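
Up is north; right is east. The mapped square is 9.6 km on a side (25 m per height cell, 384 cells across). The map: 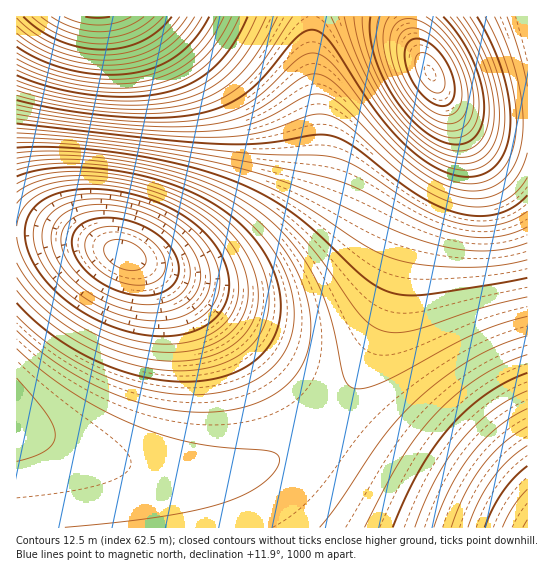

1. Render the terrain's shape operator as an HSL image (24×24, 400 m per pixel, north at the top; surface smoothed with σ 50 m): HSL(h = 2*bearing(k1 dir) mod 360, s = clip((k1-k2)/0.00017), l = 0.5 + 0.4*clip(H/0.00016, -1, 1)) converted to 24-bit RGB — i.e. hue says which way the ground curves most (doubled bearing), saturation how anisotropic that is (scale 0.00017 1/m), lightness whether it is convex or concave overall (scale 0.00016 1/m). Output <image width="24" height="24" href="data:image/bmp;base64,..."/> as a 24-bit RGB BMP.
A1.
<image width="24" height="24" href="data:image/bmp;base64,Qk32BgAAAAAAADYAAAAoAAAAGAAAABgAAAABABgAAAAAAMAGAAATCwAAEwsAAAAAAAAAAAAAf4CAf4CBf4GBfoGCfoGDfoGDfoCEfoCEfn+Ef3+EgICEg4GDhIGAh4N/iYV9jId6j4l4kIp2kIl1jYVziYBzg3p0fHN1eHB6f4GCfoKDfoKEfYKFfYKGfIGHfICIfH+JfH6JfX2JgH6Ig3+HhoCFh3+AioF9jIN7j4R4kIV2kIN0joBzintzhHRzf3J3fG98fYOEfYSGfIWIe4SKeoSMeYKOeYCPeH2QeXqQe3mPgHqOhHyMiX2Lin2FjHx+jn16kH94kX92kX50j3tzi3Vyh3J0gnB6f25/fIeJeomMeYmPd4iSdoeVdYOXdH+ZdHqZdHSZenWXgXaViHeTjnmRj3qKj3qBkHh6kXl3knp1knlzkHZyjXFyiXF4hXB9gW2CeI6QdpCVdJCZco6ecIqhb4SjbnykbnOkcm6ifG+ghnCdj3KalnOXlXWMlHWClHV7lHR1lHZzk3VzkXJyj3F1i3B7iG+Bg22FdJmacZqgbpmmbJWrao2uaIKvZ3WvZ2etdWerg2eokGmkm2qgnW2Wm2+JmXB/mHF4l3JzlnNylHNyknJ0kHF4jXF+inCEhG6Ibqama6etaKSzZZu3Y424YXy4YGi2al+zfV6wkF6soF+ppmKeo2SNoGiAnWt3m21xmXBvl3NxlXJyknJ1kHJ6jXGBi3CHhW+JaLKsZba4Ya28X569XIm7WnC4XFe1dVWxjlOvplKurFOeqleKp1t6pGFwoWZpnm1qm3Rul3ZwlHVyknN2j3N8jXKCjHGIhnGKYrurX765W7S9WZy5Vn6zU1qtbFGniU2lpkqmp0iPqUl7qk1rqlNfp1xao2xin3Zom3ttl3txk3hzkXV2j3R8jXOCi3OHhnOKXLydWbqnV7KxV5GmWWqXZ1WPhEyPk0SFmT9ynz5hpUBTqUZHqlxOqW9WpXxfoINnm4RuloJyknx1j3V1jnR7jHN/inSCh3aHVrV/VauBW5SBYXp9alpydkppfD1chDVPjjNCmDU2oUo6p2JCq3hLqohVpZFfoJJomo9vlIh0kH91jnV0jnF1jXF2iXR3g3l9VKVRXZBTaHlUalxOaD8+ajE1cCoteSwohTsrk1Ixn205qIdCrJtLq6ZWpKZhnJ9qmJhxkYp1j3x0kG9ukWtqkHFqjH1vg4Z2f5ZGg4NAc144aEItYjEkYisgaDAgc0AkglkrkngzoZg7o6tEnLBNlK1Yj6ZjjZ5sjpVyjoV0j3BslGNil2dcmHtelpVkeJNqkXoygVopcUEhZTEbXywZYDEcZ0IidV4qhoIyh5k5gqo+fLRFebVPea9be6ZlgJtuiY90jHNuk11inFFPomdLp5ROjKlVYaVbklIhgjwacy4XaCsYYzIdZUMmbmEwcX83Z5U6Xao7Vro+Vb5GWrlRYrBca6Rnd5Nxh3tzkF1rnEVXp0E6tHc6uME+c8JITblglzEZiScXfCUaci8ibUMvbmI9Y3xDTpRAOq46OMJDPchPSMRbUrtlXa9taZ50dYd3iWN4mEJqpi1Ktz4p0qktn9w9TttCQcx+ohodlh4kiSgufTs6dF5OYX1VSphWPbVeNctkOdFsQM9yScd3U7p7Xqp+a5ODfGqEkkaBoSdrshxC0Fsl1uZAgPVNRu5mN9euryJDpCxNlj9YhVlla39sWpx5SLt/Ps2EO9aHPdaJQtCKSsSKVLWLX6KNaHqLgk+NmyiNqhR0wh5E3KxIs/ppc/9vTfScLcfbuy5usD94oFiDi3OOcZuUXrWXUMmZR9WbQtibQdWaRcyZS76XVK6YXpKYYleMgTKWohOgtRONyUVTzeqBt/+ljf+kUe3SIm7Twz6UtFaao3Kgg4ibeK2jaMCjWs2jT9SjSNSjRs6iR8ShTbehVaWjV3CTYECTdhudkgurvyq7xb+Lyv26zP/Mkvq+SKTcIRnDv1apsm2poIWljZ+kgbSkcsKjZMuiWM6jT8ykSsamSrynTq6qU4qeSlCUVSuZYA6kcQ+5gGC8remxzv/MzP/RjN7LPyvRVRC2umixsH6so5Ollqijibafe8CebcWeYMagVsOkULypTbSuT5unTXKbPTuZQhygPgqvMhzOe9TZyP/Qzf/Mt/K4iHa7hBbAeQ2stXWxroqoppyhm6yckLeZg72Ydr6aab2fXrqmVbSuUKStToajRV+dMS6fJxWpDQy/K4LjgvfGzP/Qzv/Dwc+TxDO0qAmzkhWlsYCurJOkq6WfpLKdlbeVi7mVf7iZcragZbKqWqeuUpCpS3WiPlKgJy2lEyGyEFTROO3wf/+pr/+lxfCHylhRvBKIqgyanyWf"/>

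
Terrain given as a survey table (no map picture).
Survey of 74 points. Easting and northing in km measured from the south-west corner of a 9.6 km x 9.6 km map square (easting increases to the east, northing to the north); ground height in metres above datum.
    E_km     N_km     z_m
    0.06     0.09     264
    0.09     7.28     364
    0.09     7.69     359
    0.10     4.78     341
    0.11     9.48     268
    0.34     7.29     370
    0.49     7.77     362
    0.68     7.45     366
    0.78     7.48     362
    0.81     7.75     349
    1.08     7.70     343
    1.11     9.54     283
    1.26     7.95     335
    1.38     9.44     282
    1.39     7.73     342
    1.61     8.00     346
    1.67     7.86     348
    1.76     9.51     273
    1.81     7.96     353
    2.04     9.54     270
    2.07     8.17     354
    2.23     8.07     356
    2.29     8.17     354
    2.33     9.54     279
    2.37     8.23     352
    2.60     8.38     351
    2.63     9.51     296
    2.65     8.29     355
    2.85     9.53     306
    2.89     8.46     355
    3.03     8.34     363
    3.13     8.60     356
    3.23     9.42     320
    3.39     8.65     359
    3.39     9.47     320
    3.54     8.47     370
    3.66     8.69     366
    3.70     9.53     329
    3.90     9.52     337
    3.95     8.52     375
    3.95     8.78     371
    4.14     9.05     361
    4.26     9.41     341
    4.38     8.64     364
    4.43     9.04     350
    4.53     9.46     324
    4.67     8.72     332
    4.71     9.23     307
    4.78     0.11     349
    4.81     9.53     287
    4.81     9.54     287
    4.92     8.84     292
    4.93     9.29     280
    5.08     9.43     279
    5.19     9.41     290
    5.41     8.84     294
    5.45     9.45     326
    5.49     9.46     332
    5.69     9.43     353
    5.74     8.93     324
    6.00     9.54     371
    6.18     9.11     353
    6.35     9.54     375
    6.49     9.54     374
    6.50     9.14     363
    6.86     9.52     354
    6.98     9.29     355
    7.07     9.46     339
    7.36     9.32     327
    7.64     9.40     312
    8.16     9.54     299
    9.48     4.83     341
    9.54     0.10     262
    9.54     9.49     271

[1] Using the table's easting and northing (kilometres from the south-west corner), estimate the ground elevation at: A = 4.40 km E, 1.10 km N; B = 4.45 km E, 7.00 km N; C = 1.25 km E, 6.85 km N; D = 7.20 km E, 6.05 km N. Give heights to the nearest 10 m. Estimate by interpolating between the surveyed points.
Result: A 410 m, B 330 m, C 400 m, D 400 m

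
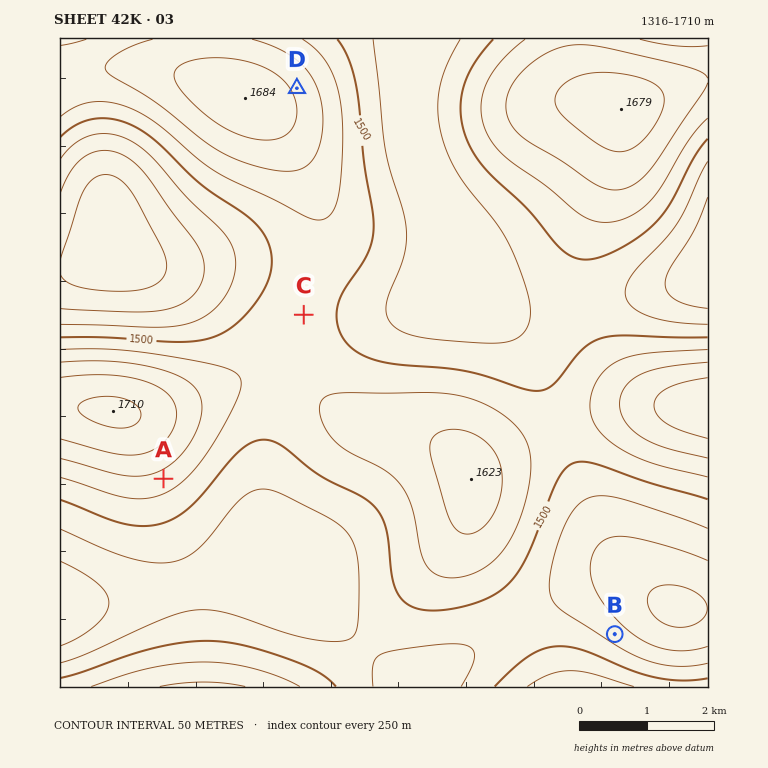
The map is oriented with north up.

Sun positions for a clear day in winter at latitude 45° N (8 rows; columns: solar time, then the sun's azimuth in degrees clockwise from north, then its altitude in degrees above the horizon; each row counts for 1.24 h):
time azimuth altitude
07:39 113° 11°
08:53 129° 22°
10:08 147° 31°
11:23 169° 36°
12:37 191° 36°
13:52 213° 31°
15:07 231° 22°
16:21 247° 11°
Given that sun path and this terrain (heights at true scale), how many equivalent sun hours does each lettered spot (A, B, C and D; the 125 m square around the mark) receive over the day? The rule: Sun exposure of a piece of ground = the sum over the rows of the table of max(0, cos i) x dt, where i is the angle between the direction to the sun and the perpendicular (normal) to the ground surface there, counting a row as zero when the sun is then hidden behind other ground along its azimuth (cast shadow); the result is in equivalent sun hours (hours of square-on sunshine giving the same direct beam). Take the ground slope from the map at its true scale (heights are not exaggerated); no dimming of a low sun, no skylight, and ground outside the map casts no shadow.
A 4.9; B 3.3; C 4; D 3.7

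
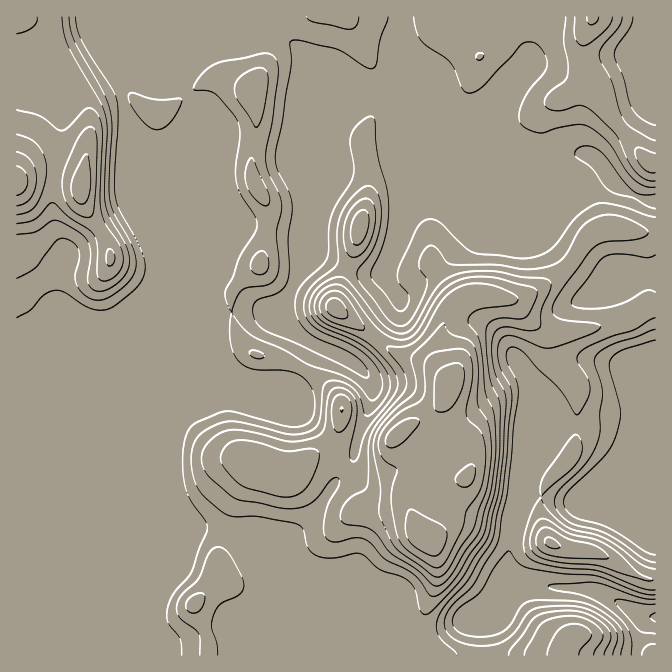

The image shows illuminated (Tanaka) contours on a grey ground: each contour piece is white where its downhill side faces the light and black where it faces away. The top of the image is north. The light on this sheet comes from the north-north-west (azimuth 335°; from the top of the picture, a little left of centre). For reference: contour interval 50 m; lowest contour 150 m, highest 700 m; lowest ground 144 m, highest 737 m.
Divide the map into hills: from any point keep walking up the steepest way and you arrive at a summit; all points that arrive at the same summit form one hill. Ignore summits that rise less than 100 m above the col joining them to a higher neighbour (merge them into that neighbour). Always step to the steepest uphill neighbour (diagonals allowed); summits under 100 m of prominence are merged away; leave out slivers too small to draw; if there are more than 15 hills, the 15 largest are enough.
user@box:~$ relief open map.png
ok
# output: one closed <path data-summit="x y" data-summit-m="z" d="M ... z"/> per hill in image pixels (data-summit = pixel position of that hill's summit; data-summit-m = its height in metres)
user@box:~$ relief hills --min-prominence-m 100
<path data-summit="424 535" data-summit-m="737" d="M400 16l-262 0 1 9 9 10-23 4-11 5-5 4 0 7 5 12 12 45-3 68 30 75 0 20-10 18-21 18-12 7-18 0-10-5-24 0-42 15 1 328 467 0-1-32 23-24 5-10-3-2 0-31 15-80 15-20 14-33 65 2 17 7 11 1-7 13-9 26 16 20 11 4-1-296-16-3-17-9-18-22-15-13-15 2-19 17-13 1-24 9-5-8-9-22-22-29-35 24-13 12 14 33-18-7-16 1-10 20-10 40-10 21-4 5-3 1-17-1-42-18 1-40 20-48-3-34 7-13 27-27 14 0 11 3 10 7 14 15 5-23-6-17-14-15-6-13 3-20z"/><path data-summit="592 17" data-summit-m="506" d="M655 16l-253 0-4 34 3 8 17 20 5 10 1 14-6 18 6 35 5 10 9 9 1-2-5-12 13-12 35-24 22 29 9 22 5 8 24-9 13-1 19-17 15-2 15 13 18 22 17 9 16 3z"/><path data-summit="17 182" data-summit-m="733" d="M137 16l-121 1 1 311 10-2 31-13 24 0 10 5 18 0 28-20 13-18 2-25-30-75 3-68-12-45-5-12 0-7 5-4 21-8 13-1-7-7z"/><path data-summit="552 544" data-summit-m="510" d="M567 424l-15 0-3 3-11 30-15 20-15 80 0 31 7 1 9-3 28 0 2 2 36 1 54 27 11 2 1-120-4-4-7-1-16-20 9-26 8-12-29-9-48 0z"/><path data-summit="360 227" data-summit-m="530" d="M384 93l-14 0-5 3-17 17-12 20 3 34-15 33-6 28 0 28 32 13 18 5 9 0 7-6 15-36 7-30 8-15 16-1 17 7 2-1-8-15-12-12-5-10-8-42-21-17z"/><path data-summit="575 637" data-summit-m="524" d="M552 586l-28 0-15 6-3 8-23 24 2 32 151-1 8-30 6-9-6 0-54-27-36-1z"/>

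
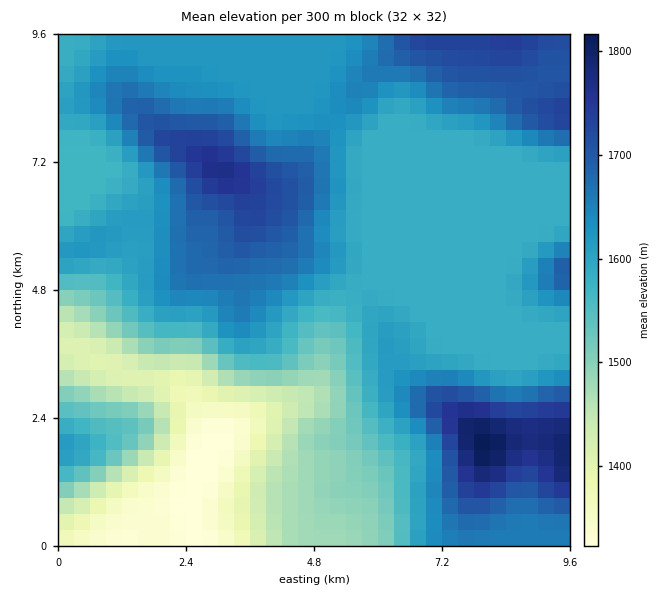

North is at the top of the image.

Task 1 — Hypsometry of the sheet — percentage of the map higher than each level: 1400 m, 92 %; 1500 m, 81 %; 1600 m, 48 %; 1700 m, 13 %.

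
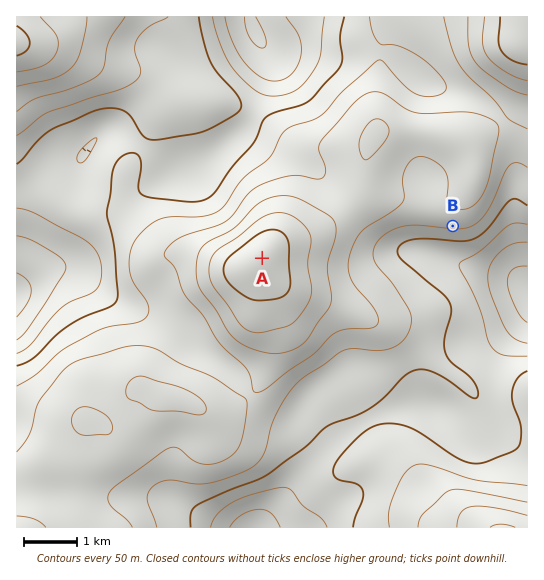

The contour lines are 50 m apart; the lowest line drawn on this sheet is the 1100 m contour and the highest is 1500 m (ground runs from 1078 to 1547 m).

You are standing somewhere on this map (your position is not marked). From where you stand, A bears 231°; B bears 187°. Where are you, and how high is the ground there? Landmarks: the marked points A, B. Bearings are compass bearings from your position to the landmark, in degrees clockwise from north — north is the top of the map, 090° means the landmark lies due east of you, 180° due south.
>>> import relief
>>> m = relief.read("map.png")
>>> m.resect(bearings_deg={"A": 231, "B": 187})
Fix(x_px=469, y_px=90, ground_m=1330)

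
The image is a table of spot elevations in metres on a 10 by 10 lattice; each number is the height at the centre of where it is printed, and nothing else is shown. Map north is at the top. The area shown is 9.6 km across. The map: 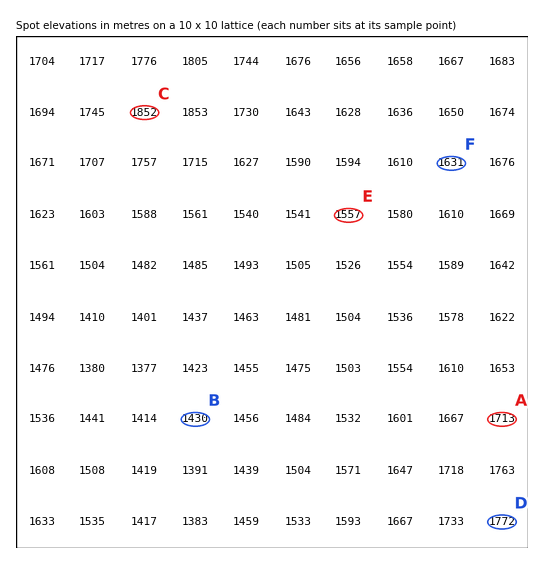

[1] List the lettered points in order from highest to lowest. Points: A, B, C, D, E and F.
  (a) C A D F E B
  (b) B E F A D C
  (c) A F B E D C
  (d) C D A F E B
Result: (d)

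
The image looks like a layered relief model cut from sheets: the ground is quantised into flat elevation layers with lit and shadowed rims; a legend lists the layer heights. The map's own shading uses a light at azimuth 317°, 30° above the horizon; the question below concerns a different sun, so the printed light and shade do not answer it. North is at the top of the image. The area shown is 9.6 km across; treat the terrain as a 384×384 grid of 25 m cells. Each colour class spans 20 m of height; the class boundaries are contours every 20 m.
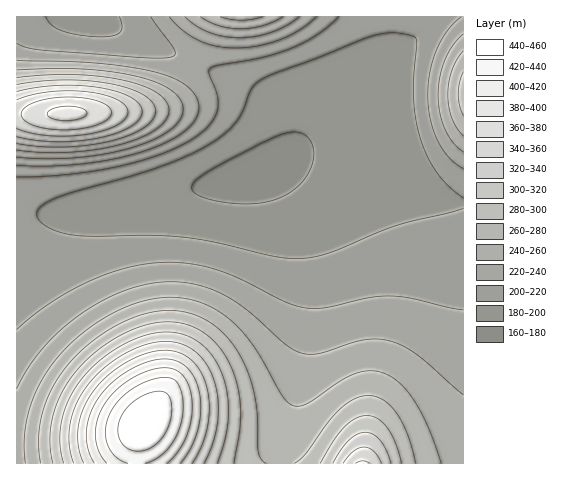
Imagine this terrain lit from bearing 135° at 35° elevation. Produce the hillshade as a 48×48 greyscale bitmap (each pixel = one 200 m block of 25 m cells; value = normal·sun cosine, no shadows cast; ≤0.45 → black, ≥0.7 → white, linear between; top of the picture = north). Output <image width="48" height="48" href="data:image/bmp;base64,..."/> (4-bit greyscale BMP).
<image width="48" height="48" href="data:image/bmp;base64,Qk32BAAAAAAAAHYAAAAoAAAAMAAAADAAAAABAAQAAAAAAIAEAAATCwAAEwsAABAAAAAAAAAAAAAAABEREQAiIiIAMzMzAERERABVVVUAZmZmAHd3dwCIiIgAmZmZAKqqqgC7u7sAzMzMAN3d3QDu7u4A////AGVVVVVmeJq7zMy7qZiHdmVDM0aJmZmIiFVVREVWeJq7zMy7qpmHdmVUM0V4mZiIiFVURERFZ4mrvMzLupmId2ZUQ0V4mZiIiFVEQzNEVniavMzLuqmId2ZVREV4iIiIiFVEMzMzRWeJq7y7uqmYh3ZVRFVniIiIiFVEMyIjNFZ4q7u7qpmYh3ZlVVZniIiIh1VEMyIiM0Vnmru7qpmIh3ZlVVZneIiId1VEMyIiIjRWiaqqqpmIh3ZmVVZneIiId1VEMyIiIjNFeJqqqZmIh3dmZmZnd4h3d1VUMyIiIiM0V4mZmZiIh3dmZmZnd3d3d2VUQzIiIiIzRniJmYiId3dmZmZnd3d3d2ZVRDMiIiIzRWeIiIiId3dmZmZnd3d3d2ZVVEMzIiIzRWd4iIiId3d2ZmZnd3d3d2ZlVEQzMzMzRWZ3iIiHd3d2ZmZ3d3d3d2ZmVVREMzM0RVZ3d3d3d3d3ZmZ3d3d3d3ZmZVVERERERVZnd3d3d3d3Zmd3d3d3d3dmZlVVREREVVZnd3d3d3d3d3d3d3d3d3d2ZmVVVVVVVWZnd3d3d3d3d3d3d3d3d3d3ZmZlVVVVVWZmd3d3d3d3d3d3d3d3d3d3dmZmZVVVVmZmd3d3d3d3d3d3d3d3d3d3d2ZmZmZmZmZmd3d3d3d3d3d3d3d3d3d3d3ZmZmZmZmZmd3d3d3d3d3d3d3d3d3d3d3d2ZmZmZmZnd3d3d3d3d3d3d3d3d3d3d3d3dmZmZmZ3d3d3d3d3d3d3d3d3d3d3d3d3d3dmZnd3d3d3d3d3d3d3d3d3d3d3d3d3d3d3d3d3d3d3d3d3d3d3d3d3d4iId3d3d3d3d3d3d3d3d3d3d3d3d3d3d4iIiIiId3d3d3d3d3d3d3d3d3d3d3d3d4iIiIiIiIiHd3d3d3d3d3d3d3d3d3d3d5mZmZmZmYiIiIh3d3d3d3d3d3d3d3d3eJqqqqqqqZmZmIiIh3d3d3d3d3d3d3d3iKq7u7u7u6qqmZmIiIh3d3d3d3d3d3d3iLu8zMzMzMu7qqmZmIiHd3d3d3d3d3d3eLzM3d3d3dzMu7qpmYiIh3d3d3d3d3d3d7vM3d3u7t3czLuqmZiIiHd3d3d3d3Zmd6q7zM3d3d3czLuqqZmIiId3d3d3d3ZmZ4iZqru8zMzMu7uqqZmIiIh3d3d3d2ZVZmZneImZqqqqqqqqmZmIiIh3d3d3d2VVVkRERVZnd4iJmZmZmZmIiIiHd3d3d2VUVSIiIjNEVWZ3eIiImZmIiIiId3d3d2VERCERERIjNEVWZ3iIiJmZiIiIiHd3d2VERCIRERIiM0RVZneIiZmZmYiIiId3d2VEMzMyIiMzNEVWZ3iImZmZmZmIiIiHd2VEM1RERERERVVmZ3iJmqqqqpmZiIiIh3VEM2ZlVVVVVmZnd4iZqqu7uqqZmIiIh3ZUQ3d2ZmZmZmd3eIiZqru7u7qpmYiIiHZURId3d3d3d3d3eIiZq7vMy7uqmYiIiIdlRIiHd3d3d3d3d4iZq7zMzLu6qZiIiId2VA=="/>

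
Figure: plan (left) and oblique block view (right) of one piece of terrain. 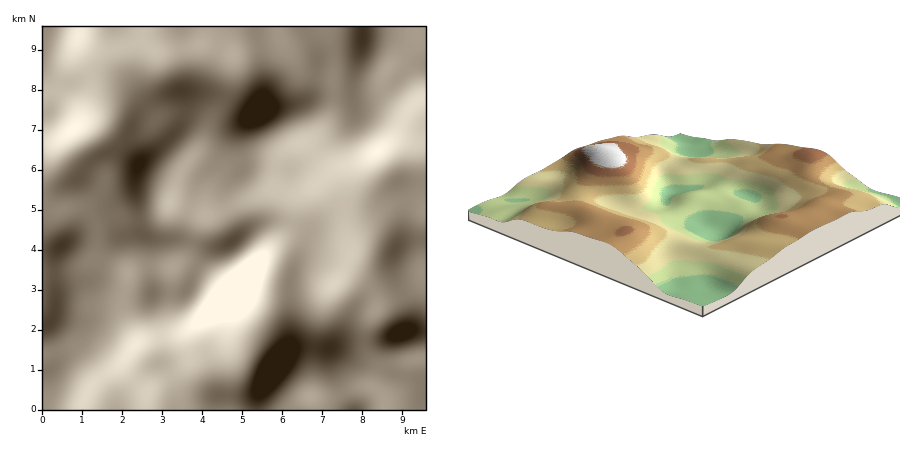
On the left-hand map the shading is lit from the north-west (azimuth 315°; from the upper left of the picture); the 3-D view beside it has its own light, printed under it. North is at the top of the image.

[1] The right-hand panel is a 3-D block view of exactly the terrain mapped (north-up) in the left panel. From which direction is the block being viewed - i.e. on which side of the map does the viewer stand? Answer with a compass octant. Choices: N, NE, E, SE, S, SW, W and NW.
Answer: NE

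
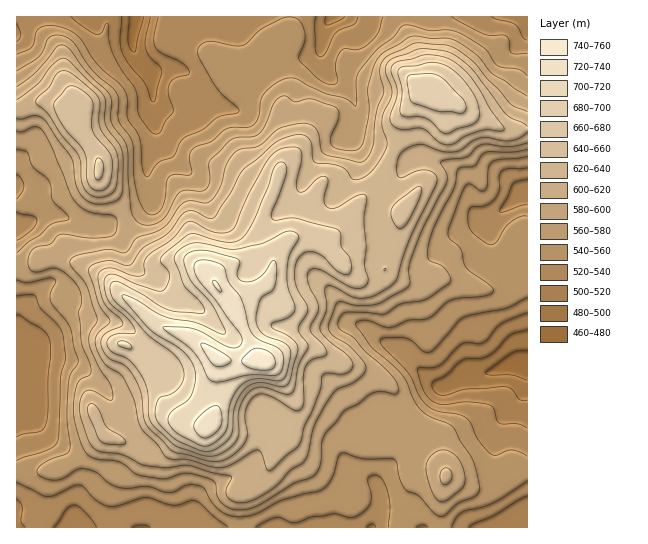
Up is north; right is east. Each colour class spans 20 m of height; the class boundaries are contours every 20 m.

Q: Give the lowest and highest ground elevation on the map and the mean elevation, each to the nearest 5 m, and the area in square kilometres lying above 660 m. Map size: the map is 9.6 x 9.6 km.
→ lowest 465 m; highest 755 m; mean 590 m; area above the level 13.2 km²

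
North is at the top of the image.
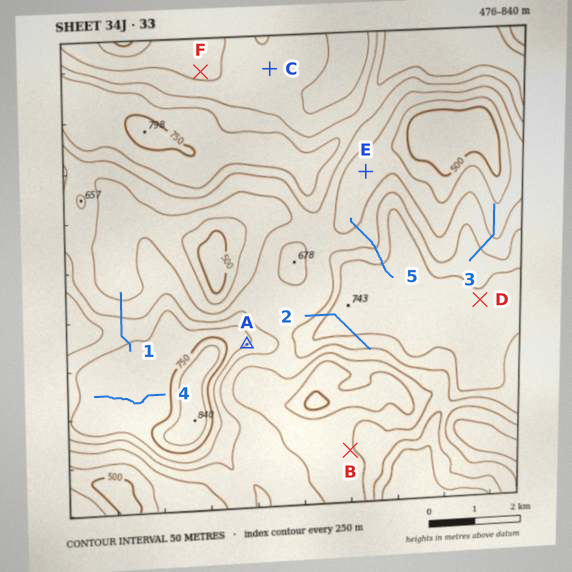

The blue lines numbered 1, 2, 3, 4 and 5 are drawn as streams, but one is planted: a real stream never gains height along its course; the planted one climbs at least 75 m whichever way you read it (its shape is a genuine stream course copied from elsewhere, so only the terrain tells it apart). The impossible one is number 2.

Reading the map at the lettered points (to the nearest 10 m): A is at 700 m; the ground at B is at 600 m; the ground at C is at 630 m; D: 720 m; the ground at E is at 580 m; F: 600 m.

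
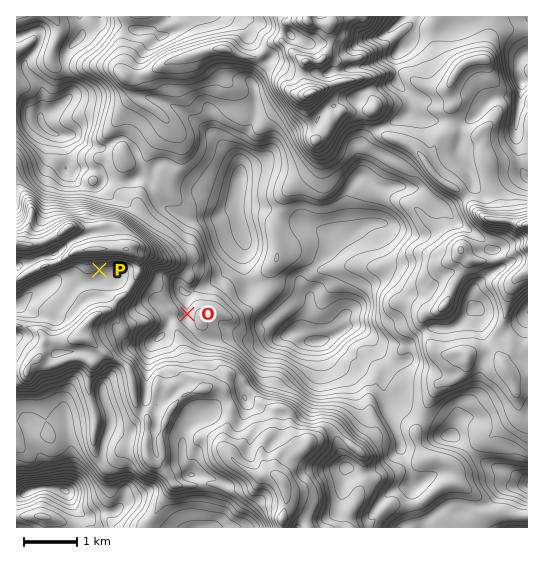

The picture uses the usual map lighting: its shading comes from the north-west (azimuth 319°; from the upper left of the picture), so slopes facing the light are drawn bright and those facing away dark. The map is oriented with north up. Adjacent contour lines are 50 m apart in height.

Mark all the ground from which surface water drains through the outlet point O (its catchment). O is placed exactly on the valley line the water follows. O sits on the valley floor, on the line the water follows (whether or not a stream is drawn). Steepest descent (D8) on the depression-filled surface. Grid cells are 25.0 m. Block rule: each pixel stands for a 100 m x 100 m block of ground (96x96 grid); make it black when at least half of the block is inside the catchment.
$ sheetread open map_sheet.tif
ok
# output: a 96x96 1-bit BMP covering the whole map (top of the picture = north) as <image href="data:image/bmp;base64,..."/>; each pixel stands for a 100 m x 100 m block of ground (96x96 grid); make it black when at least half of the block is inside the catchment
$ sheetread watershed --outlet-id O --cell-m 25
<image width="96" height="96" href="data:image/bmp;base64,Qk2+BAAAAAAAAD4AAAAoAAAAYAAAAGAAAAABAAEAAAAAAIAEAAATCwAAEwsAAAIAAAAAAAAA////AAAAAAAAAAAAAAAAAAAAAAAAAAAAAAAAAAAAAAAAAAAAAAAAAAAAAAAAAAAAAAAAAAAAAAAAAAAAAAAAAAAAAAAAAAAAAAAAAAAAAAAAAAAAAAAAAAAAAAAAAAAAAAAAAAAAAAAAAAAAAAAAAAAAAAAAAAAAAAAAAAAAAAAAAAAAAAAAAAAAAAAAAAAAAAAAAAAAAAAAAABgAAAAAAAAAAAAAABwAAAAAAAAAAAAAADgAAAAAAAAAAAAAADgAAAAAAAAAAAAAADgAAAAAAAAAAAAAADgAAAAAAAAAAAAAADgAAAAAAAAAAAAAADwAAAAAAAAAAAAAADwAAAAAAAAAAAAAAD4AAAAAAAAAAAAAAH4AAAAAAAAAAAAAAP8AAAAAAAAAAAAAAP+AAAAAAAAAAAAAAP/gAAAAAAAAAAAAAP/4AAAAAAAAAAAAAP/4AAAAAAAAAAAAAf/gAAAAAAAAAAAAAf/gAAAAAAAAAAAAAf/gAAAAAAAAAAAAB//AAAAAAAAAAAAAH/+AAAAAAAAAAAAAP/+AAAAAAAAAAAAAf/+AAAAAAAAAAAAB///AAAAAAAAAAAAD///gAAAAAAAAAAAB///wAAAAAAAAAAAB///4AAAAAAAAAAAAf//wAAAAAAAAAAAAP/8AAAAAAAAAAAAAD/4AAAAAAAAAAAAAB/wAAAAAAAAAAAAAA/gAAAAAAAAAAAAAAfgAAAAAAAAAAAAAAPAAAAAAAAAAAAAAAOAAAAAAAAAAAAAAAEAAAAAAAAAAAAAAAAAAAAAAAAAAAAAAAAAAAAAAAAAAAAAAAAAAAAAAAAAAAAAAAAAAAAAAAAAAAAAAAAAAAAAAAAAAAAAAAAAAAAAAAAAAAAAAAAAAAAAAAAAAAAAAAAAAAAAAAAAAAAAAAAAAAAAAAAAAAAAAAAAAAAAAAAAAAAAAAAAAAAAAAAAAAAAAAAAAAAAAAAAAAAAAAAAAAAAAAAAAAAAAAAAAAAAAAAAAAAAAAAAAAAAAAAAAAAAAAAAAAAAAAAAAAAAAAAAAAAAAAAAAAAAAAAAAAAAAAAAAAAAAAAAAAAAAAAAAAAAAAAAAAAAAAAAAAAAAAAAAAAAAAAAAAAAAAAAAAAAAAAAAAAAAAAAAAAAAAAAAAAAAAAAAAAAAAAAAAAAAAAAAAAAAAAAAAAAAAAAAAAAAAAAAAAAAAAAAAAAAAAAAAAAAAAAAAAAAAAAAAAAAAAAAAAAAAAAAAAAAAAAAAAAAAAAAAAAAAAAAAAAAAAAAAAAAAAAAAAAAAAAAAAAAAAAAAAAAAAAAAAAAAAAAAAAAAAAAAAAAAAAAAAAAAAAAAAAAAAAAAAAAAAAAAAAAAAAAAAAAAAAAAAAAAAAAAAAAAAAAAAAAAAAAAAAAAAAAAAAAAAAAAAAAAAAAAAAAAAAAAAAAAAAAAAAAAAAAAAAAAAAAAAAAAAAAAAAAAAAAAAAAAAAAAAAAAAAAAAAAAAAAAAAAAAAAAAAAAAAAAAAAAAAAAAAAAAAAAAAAAAAAAAAAAAAAAAAAAAAAAA="/>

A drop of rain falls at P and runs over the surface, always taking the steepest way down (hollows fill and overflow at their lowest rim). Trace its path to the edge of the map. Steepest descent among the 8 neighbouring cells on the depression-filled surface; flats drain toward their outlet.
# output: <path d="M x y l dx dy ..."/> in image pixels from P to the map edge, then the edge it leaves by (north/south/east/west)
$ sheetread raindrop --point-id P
<path d="M99 270l3 4-8 8-15 0-5-5-8 0-1 1-4 0-10 4-5 4-3 0-8 4-14 15-4 1"/>
exit: west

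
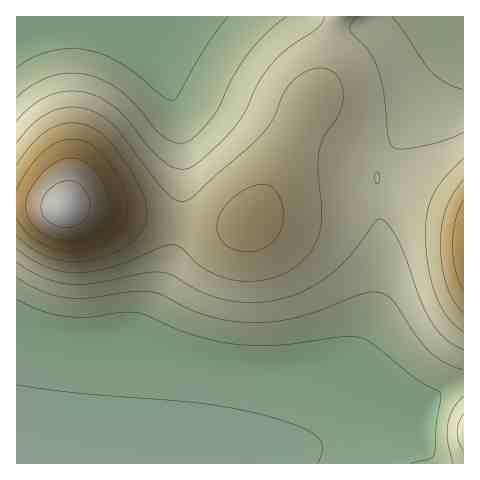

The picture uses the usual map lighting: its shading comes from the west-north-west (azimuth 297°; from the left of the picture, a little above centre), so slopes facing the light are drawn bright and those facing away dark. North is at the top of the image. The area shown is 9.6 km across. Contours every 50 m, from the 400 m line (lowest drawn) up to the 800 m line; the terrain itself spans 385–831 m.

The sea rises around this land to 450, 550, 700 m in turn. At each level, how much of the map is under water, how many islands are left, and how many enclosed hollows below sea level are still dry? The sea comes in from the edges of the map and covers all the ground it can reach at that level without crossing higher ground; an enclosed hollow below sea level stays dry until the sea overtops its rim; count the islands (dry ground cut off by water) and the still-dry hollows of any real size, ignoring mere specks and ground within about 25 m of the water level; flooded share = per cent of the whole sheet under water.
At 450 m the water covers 32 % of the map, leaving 0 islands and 0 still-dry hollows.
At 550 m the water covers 60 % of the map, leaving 0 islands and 0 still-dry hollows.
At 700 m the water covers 95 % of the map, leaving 0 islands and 0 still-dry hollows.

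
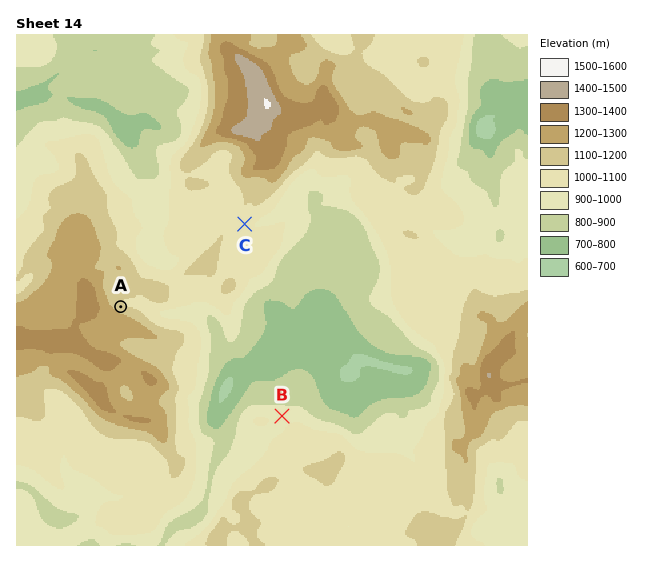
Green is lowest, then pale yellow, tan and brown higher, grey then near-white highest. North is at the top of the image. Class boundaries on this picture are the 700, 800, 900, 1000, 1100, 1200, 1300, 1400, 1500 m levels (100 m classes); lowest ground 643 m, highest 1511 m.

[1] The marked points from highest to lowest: A C B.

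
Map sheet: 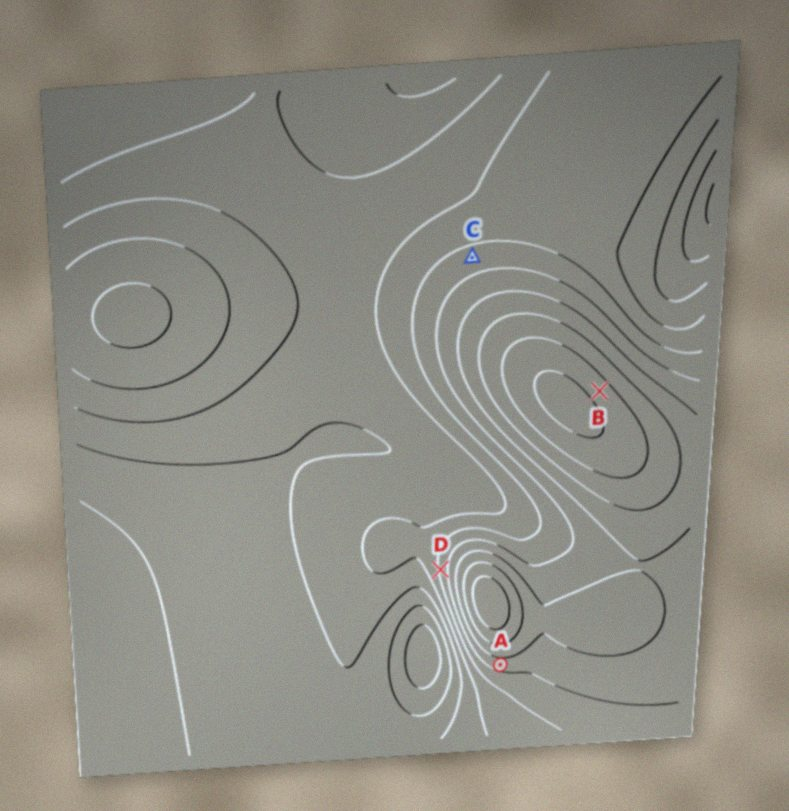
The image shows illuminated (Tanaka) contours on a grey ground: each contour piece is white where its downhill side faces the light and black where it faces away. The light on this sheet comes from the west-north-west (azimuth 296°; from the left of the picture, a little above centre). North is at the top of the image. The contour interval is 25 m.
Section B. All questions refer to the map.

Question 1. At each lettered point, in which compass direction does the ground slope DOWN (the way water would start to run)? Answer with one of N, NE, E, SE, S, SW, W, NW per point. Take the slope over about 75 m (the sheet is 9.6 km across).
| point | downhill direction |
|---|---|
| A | S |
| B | NE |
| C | N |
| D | W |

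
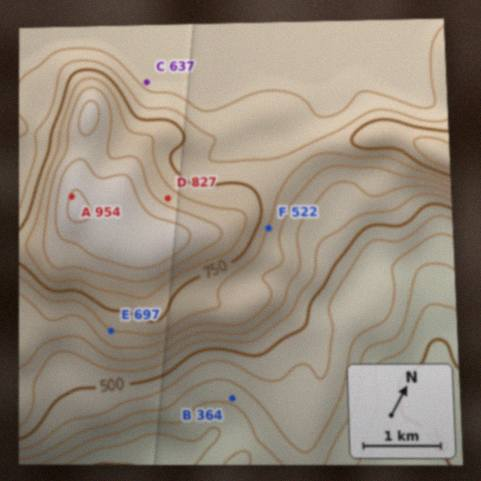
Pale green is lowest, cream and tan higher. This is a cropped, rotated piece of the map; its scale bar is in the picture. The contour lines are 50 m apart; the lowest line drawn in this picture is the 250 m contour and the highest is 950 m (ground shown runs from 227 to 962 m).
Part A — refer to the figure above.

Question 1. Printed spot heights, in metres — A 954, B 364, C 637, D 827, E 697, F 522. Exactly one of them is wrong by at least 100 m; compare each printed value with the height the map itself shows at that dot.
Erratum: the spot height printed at F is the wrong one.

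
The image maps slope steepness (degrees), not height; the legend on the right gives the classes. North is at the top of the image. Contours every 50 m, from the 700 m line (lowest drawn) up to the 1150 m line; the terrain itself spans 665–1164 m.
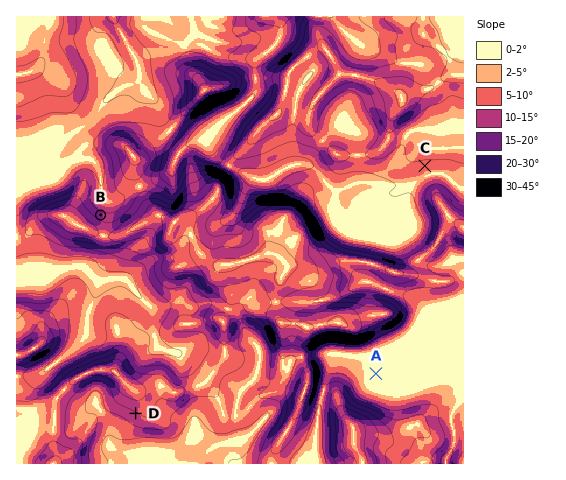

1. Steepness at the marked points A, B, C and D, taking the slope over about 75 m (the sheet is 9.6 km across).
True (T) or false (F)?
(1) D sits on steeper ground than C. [T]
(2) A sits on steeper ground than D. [F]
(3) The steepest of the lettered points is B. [T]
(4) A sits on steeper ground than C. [F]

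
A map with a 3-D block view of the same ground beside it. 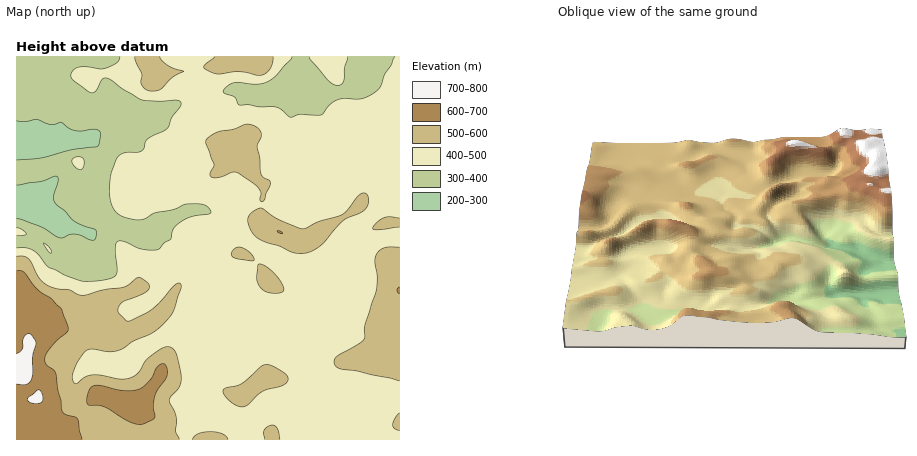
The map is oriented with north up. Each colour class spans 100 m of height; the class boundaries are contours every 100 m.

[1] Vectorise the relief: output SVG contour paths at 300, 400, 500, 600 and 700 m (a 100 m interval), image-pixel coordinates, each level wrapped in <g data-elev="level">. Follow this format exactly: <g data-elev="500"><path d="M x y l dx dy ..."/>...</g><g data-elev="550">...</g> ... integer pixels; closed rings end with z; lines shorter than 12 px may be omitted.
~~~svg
<g data-elev="300"><path d="M16 185l24-3 14-5 3-1 1 6-4 14 1 6 19 19 22 9 0 8-2 2-2 0-12-5-6-1-14 4-18-11-26-8"/><path d="M16 121l10 1 10-3 16 6 8-3 12 8 8 1 16-2 4 2 1 3-2 10-3 3-24 3-32 8-24 2"/></g><g data-elev="400"><path d="M49 252l3 0-2-3-6-6z"/><path d="M16 236l8-1 2-1-4-4-6-2"/><path d="M79 170l4-2 1-8-2-3-6 0-3 1-1 4 2 4z"/><path d="M120 56l-3 6-11 6-6 1-16-2-8 1-4 4-1 6 19 15 5-1 7-12 4-2 36 22 18 1 16-1 4 1 1 3-9 14-4 10-21 12-5 10-4 2-14 1-7 5-6 14-1 10 0 16 4 11 8 7 14 4 8-1 10-6 20-4 12-5 18 1 5 3 2 4-3 2-18 3-10 5-6 7-4 10-6 4-6 7-16-1-18-7-6-1-3 7 2 26-4 4-9 2-20 1-16-5-20-9-10-13-6-4-6-2-10 0"/><path d="M309 56l1 4 18 20 10 5 3-1 3-3 1-13 3-12"/><path d="M395 56l-10 18-4 12-5 6-14 7-18-1-8 2-6 4-10 11-20-1-10 3-10-8-4-2-36-2-6-8-11-5 3-4 8-5 24 1 10-3 9-7 15-18"/></g><g data-elev="500"><path d="M179 440l-3-8 0-16-7-16 2-4 9-10 1-10-4-22-5-6-8-1-8 5-10 8-8 13-8 5-10 1-28-4-6 2-10 7-3-2-1-6 5-14 9-12 6-1 16 3 10-2 16-9 18-8 8-5 13-16 8-24-1-4-2-1-4 2-14 17-10 8-22 11-9-7-1-6 5-6 19-8 6-4 2-4-2-2-6-6-6 0-12 9-19 3-19 5-6 0-10-5-14-1-10-4-7-7-11-19-4-3-8 0"/><path d="M228 440l-6-6-12-2-12 2-6 6"/><path d="M280 440l-2-11-6-4-4 1-4 4-1 2 2 8"/><path d="M400 413l-4 4-3 7 1 4 6 3"/><path d="M239 406l5 1 4-2 16-15 20-6 4-4-1-4-13-10-10-1-22 19-18 5-1 3 3 6 6 5z"/><path d="M268 292l13 0 3-2 0-2-5-8-7-8-8-7-6-1-1 12 1 6 4 7z"/><path d="M248 260l6 1 0-3-3-4-5-5-8-2-6 5-1 2 2 4z"/><path d="M299 254l9-2 10-4 6-6 20-22 20-10 4-6-1-10-3-1-4 2-12 15-6 5-22 6-16 8-4-1-21-8-17-12-6 2-6 5-2 3 0 6 4 8 4 5 10 5z"/><path d="M400 247l-16 1-7 6-2 6 2 16 0 12-12 36-1 14-5 6-21 12-4 6 2 4 4 3 18 2 42 10"/><path d="M400 218l-10-1-6 1-7 4-4 7 5 1 22-3"/><path d="M261 202l3-2 6-17 0-3-8-3-2-5 0-14-3-12 4-10-2-6-5-5-8-1-12 5-16 3-10 6-2 4 8 22-4 8 1 4 7 2 14-6 6 1 20 15 3 4-1 7z"/><path d="M135 56l1 6 6 12-1 10 5 6 6 1 8-2 12-12 12-5-16-6-6-6-2-4"/><path d="M215 56l-11 10 0 2 8 4 8 2 20-2 20 3 6-1 4-4 2-6 1-8"/></g><g data-elev="600"><path d="M82 440l-5-22-11-4-4-2-6-38-2-4-8-5-1-5 1-5 4-6 18-19 0-4-6-16-11-12-15-10-12-16-8-1"/><path d="M139 424l5 0 11-6-2-12 2-10 12-22 0-6-3-4-6 3-8 12-10 10-17 2-27-6-4 2-3 5-2 8 1 5 16 2 24 14z"/><path d="M280 234l3 0-5-3z"/></g><g data-elev="700"><path d="M34 404l6-1 3-3-1-5-2-5-2 0-10 8 1 4z"/><path d="M16 384l12 0 4-6 1-22 3-14-6-8-2 0-4 2-1 4 0 8-7 6"/></g>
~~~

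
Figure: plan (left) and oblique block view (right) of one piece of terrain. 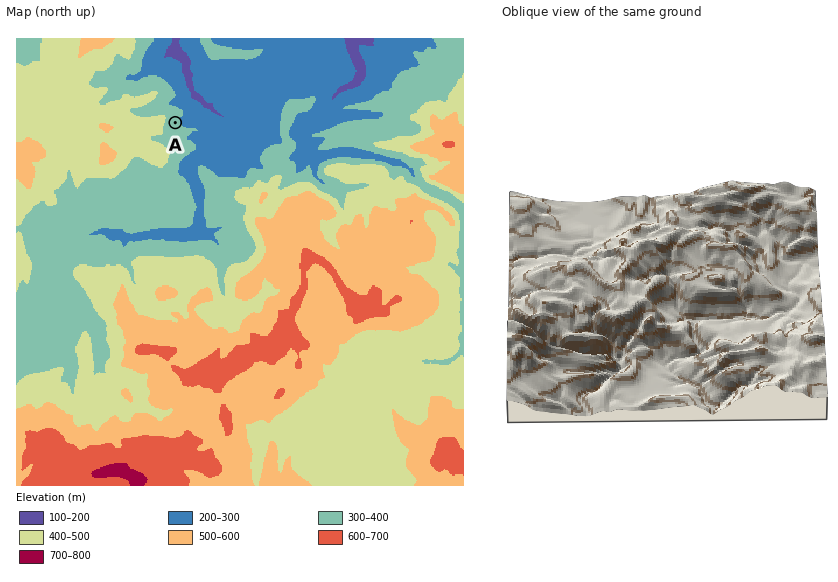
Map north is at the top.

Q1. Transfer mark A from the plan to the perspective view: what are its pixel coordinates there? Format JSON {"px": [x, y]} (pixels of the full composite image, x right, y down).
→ {"px": [712, 365]}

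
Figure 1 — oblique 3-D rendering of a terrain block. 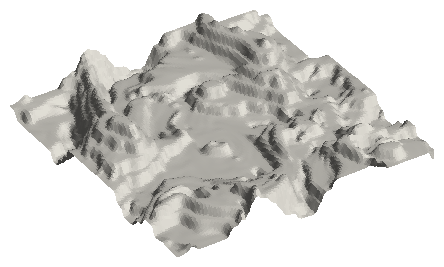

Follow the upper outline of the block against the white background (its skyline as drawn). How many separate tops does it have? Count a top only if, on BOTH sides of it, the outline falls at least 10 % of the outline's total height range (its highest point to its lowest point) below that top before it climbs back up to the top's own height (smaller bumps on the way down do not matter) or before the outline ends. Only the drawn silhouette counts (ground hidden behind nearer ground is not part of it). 2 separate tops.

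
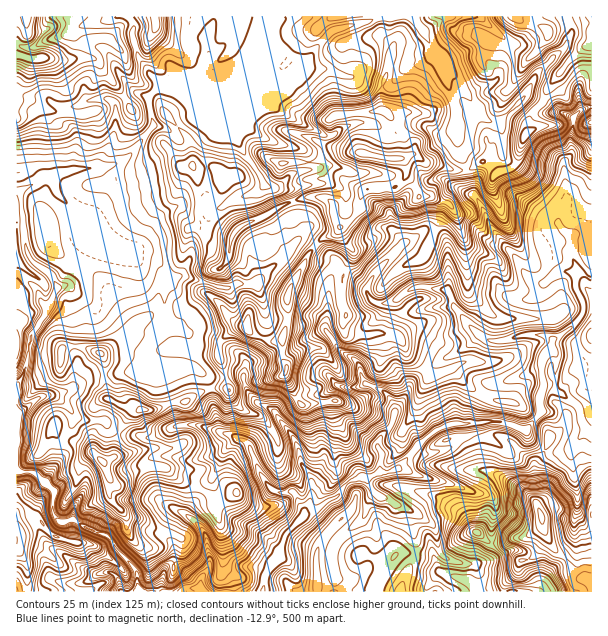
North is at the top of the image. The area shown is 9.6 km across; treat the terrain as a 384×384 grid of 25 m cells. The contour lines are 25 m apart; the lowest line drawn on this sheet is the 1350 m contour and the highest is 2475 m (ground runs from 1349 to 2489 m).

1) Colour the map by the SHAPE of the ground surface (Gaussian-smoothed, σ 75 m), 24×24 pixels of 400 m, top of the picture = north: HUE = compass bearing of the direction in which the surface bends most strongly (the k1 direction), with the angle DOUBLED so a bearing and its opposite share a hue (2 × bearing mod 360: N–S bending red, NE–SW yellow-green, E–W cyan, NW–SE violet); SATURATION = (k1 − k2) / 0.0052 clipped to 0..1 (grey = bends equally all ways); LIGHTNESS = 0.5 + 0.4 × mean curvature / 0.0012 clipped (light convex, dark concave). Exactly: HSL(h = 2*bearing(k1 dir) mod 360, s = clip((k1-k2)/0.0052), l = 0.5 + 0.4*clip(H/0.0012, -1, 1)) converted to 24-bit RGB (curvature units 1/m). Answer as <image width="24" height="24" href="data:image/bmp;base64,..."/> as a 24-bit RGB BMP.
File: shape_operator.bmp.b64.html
<image width="24" height="24" href="data:image/bmp;base64,Qk32BgAAAAAAADYAAAAoAAAAGAAAABgAAAABABgAAAAAAMAGAAATCwAAEwsAAAAAAAAAAAAAp8dxcTZyTKpLpWEjawSKf0AHhbkWCiki5NDGlcihHjteh23F1MiqYliGeJRzp3Z1QFqCt6HNjbfEYEWO3o6TNlgpM2FKsdKvuc2ZcTWKz2V91O32MwAp2PPYWVXKU5S8ursnbYNNKU5HQTBZ1tSvWl+KlKGssJenQl2Kv1VJcEMoITwklrtEy2Sckd+8Z4WcypKRWvX61h4AMwAJzPfBTpaUlavLghOE4/HWplhnZWdGEkc6x5i1tqpccohYi6yWWVODPy1o4djwl7jtvrbk6MHVis6MPShzv9y1fQCGAiL6z8bmzvXNVDVfNxwYNkON2amhotC6oKvfTz+/FTQbzmtdXsWaYS8tXT8zbK2tcr6JZC47RB875vLZ29PmHgCpvUAZLAcn545gqcpz172wSCtUhLmkc7Cpb5ut6ezdLQYZfNBCTTJrH7ArfU4adb/YZl7PYjwdb0QiNIFueN7VtdyryYGDF1qS7QfnMru7pl672fLlx33FY3e9v4CsWJ9eRotvjCVh03mTNSyofkmRyKF7W7+fch8lH2VXlMLblKzJkcGzOkgnwqlFZUkwS4BOGyJn0LWtQ5OZn45UjVkxVXEnNW8iyIdJMRoTJBEPrOmkLQYjcaBJxtuzYUI3Jm2FyINZGYM1QqpQrlhbwMxAKAsk4cbEVXJzHWRjzLmvdjt+sVFWpr7Z39jzn13YoM+NgTaTk+TRSwgp03uLqbrjvt/t09/sEB0y16ORlmiCRjcgjIYoUdBwHMmzwapojFB0OyKVe4QxO2pMlMWAYaBYVzw4XYJay4S6ssTsag+H35PaqPW0SZt1oIIXTg0fmzAwMJBmvJivb7CwVKiEdZlbdzWXk1FOj6CFDzhf3s/DTUmBu9GdTGNwemx6en5tZkJu1+CpFQ4lXIs/9OjXNiVXbuFvOxFHwImKdsKeW5aNoYvCoqHOsJ/KPnp+TFaDqJuFCitP2eHOam67uHJ3nWaNbIODjX+SSk9rzFtjimfFhdDa0diGNoKqvhl6jMLTqbPOp5rEbY6GUodoSDAgVl8kikUuGEErxZmovHjEJXNDi3VucHBjlZF/pY2eemKDWUJXe8ak0OrQQiZd5NunKR9FrN+lV5+va4BTq1plrLB1TR49j8itpKnQn5rR0MDdJHVxpFlhMn96inhXiJKAc4R4iG5uWVh8yWbEYoMVZIEsMy1e8t/ZOUVtu9iIHg4lyq1JPF4chGEpyVqHXpxpam0/UW9amaWAV0GAoEqklENog6eefIt/e3Z0amV3jllkNzqd8tnjSoiYN2pT2al9sE6ul0I7PY1MNait1bTfb6O+octWXEuMcsjIdWOMcI1ie1JtXTp8mrKddHZ9fHV2e3FvXl9nnGVzSZlwx6F2kkhUhJBxM1lK4Gufh858eb7CPF+ETGc8w0J/r+GRRWmYekQYSoaKi3uFanyJQ0SEnaKQeWt7fHV8iXmJeXCEXpqQs5yPQoZ258Ts1anjWnB4KzxA5drDxHV1KhIrpaRJKz8e2PXWLw5B3vTXJy0/ZWt2hYl9TYZ/kW6Bj36LeX2FdHV+fXKGl3hpgZtkk5BfMlUpN04i1lG4h7fVnE+f57LKhW3Rr+fhuuLuXywdpxY7p6MnUGc1OWRbh3JsgYZnX2lNbXlSeHlVaGWAdWh7tJOsmLO9m6u9p3W8t0KmYM2+dIBReVc6YF8mlYlBvrFzVDrFjmnSkMzh7sjordXEIShIqVJManVZg4RqYoJ4ZpFwWIVSVHqaebaOhqRycWdTXzeAmc5VgjgsVV+5lpfO3ebucn+53NS6YEt+SD1VsK6Mtzyp26iDISgVcnEekp2+maOzfnOvjLioplqzKoKHpsN4eFVieXFwV25naLa9dGjN2U+3TduYrHJElKBvr6VOmVNQS1hrmYhaL2hu9Nfhzsf5ACH6lYVedl9TWI9UjExAVcpaLD52pox3fW59f39/fn9+W29bWntuVpJnjbdvhEWfyqKRsIWdrn2oYkZ0kVuQgshaomMm2GVnC0tbkWxabKFzVHB6ir2mv5FmPlR8ZnRacYNugYB1e397gH6AZHdrZHJOdWRBKDg3ysR7d4lhdlVwZj5jkLl0vFprFV5D6sC9N1x/Q9nGlqnYkWu3pmuqd8rMy05xTYqCcnaNjnuPdIiBfHV9hmpwTn55uqi+VF18xMuadZWTWDNUXXlQsr6VS3KC46WvE1A00Zi/wNGoOXJ3TmlcX5pgdyxf49i0S22NbWt2eX+CkI9+Y2V3bXKRu3qJRn0zRIg2halUiUReVkORisu1p0GXwHCPbbaWvHq/R5ZU"/>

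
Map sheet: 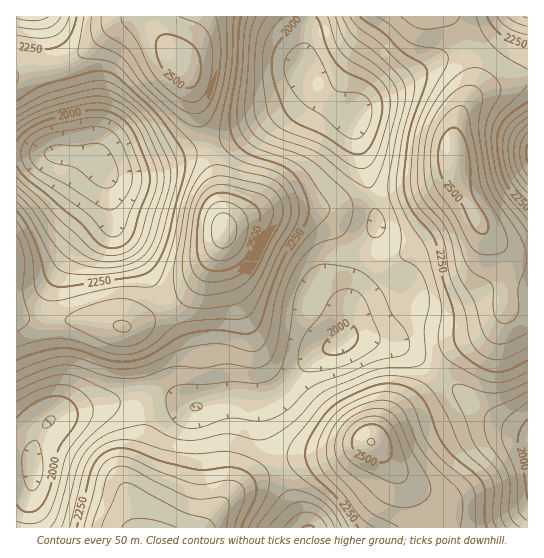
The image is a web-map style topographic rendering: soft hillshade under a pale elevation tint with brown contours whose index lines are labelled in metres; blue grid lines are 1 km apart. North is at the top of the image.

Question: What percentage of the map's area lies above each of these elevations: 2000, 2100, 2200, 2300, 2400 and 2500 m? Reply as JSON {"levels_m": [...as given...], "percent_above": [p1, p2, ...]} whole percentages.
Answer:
{"levels_m": [2000, 2100, 2200, 2300, 2400, 2500], "percent_above": [90, 74, 53, 34, 14, 4]}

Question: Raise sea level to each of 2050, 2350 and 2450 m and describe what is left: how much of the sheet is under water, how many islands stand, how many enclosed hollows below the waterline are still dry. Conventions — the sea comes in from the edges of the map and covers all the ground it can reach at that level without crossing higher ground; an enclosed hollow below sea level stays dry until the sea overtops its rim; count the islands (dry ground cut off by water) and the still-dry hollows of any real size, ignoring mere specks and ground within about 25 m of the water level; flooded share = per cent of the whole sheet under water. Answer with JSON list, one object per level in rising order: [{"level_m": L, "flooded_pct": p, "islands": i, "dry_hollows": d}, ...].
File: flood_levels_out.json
[{"level_m": 2050, "flooded_pct": 15, "islands": 0, "dry_hollows": 1}, {"level_m": 2350, "flooded_pct": 77, "islands": 2, "dry_hollows": 0}, {"level_m": 2450, "flooded_pct": 92, "islands": 3, "dry_hollows": 0}]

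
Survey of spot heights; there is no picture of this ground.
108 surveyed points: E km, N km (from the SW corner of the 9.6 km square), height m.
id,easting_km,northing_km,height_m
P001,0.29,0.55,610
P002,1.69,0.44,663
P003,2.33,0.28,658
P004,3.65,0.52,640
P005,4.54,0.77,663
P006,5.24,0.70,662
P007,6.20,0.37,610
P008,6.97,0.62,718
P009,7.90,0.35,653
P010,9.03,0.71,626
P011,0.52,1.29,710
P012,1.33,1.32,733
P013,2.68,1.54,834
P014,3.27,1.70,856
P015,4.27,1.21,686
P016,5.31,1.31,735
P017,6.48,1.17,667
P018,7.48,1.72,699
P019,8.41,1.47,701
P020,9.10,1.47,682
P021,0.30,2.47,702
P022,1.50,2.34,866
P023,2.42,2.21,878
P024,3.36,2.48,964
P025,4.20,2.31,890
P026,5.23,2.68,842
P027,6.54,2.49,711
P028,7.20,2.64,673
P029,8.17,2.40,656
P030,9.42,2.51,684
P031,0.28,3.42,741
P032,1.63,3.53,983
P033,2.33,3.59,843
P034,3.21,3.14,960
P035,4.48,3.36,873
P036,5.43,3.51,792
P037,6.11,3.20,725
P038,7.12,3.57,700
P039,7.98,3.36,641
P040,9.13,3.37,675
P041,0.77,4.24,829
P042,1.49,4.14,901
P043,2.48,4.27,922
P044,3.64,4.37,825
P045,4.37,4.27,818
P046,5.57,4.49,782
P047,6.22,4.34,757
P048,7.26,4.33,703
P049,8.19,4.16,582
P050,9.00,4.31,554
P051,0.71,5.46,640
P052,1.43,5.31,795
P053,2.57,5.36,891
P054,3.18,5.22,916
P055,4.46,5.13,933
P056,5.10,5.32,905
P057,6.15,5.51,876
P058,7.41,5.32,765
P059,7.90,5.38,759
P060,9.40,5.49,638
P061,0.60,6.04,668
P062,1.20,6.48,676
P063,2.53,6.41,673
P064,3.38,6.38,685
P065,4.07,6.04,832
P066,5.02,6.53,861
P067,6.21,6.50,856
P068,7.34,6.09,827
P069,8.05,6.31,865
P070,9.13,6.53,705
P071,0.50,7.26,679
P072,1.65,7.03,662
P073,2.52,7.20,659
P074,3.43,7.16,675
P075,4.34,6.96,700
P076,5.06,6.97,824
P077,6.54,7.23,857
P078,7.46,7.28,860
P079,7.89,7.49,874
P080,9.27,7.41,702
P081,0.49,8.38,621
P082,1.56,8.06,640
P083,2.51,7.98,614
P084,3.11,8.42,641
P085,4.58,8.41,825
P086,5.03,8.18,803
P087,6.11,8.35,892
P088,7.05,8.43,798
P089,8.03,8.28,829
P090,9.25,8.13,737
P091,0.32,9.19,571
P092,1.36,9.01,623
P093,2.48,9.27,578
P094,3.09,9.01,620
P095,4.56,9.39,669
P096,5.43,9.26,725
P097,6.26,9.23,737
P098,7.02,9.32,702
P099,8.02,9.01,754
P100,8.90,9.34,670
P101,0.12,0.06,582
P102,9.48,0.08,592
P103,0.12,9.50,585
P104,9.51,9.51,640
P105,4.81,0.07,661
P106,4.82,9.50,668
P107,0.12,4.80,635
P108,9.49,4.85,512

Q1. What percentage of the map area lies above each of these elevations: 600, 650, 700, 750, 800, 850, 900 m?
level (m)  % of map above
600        96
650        84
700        57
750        44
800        34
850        22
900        7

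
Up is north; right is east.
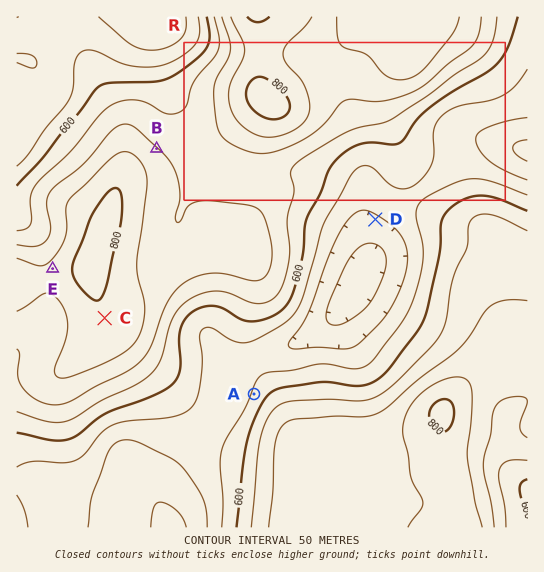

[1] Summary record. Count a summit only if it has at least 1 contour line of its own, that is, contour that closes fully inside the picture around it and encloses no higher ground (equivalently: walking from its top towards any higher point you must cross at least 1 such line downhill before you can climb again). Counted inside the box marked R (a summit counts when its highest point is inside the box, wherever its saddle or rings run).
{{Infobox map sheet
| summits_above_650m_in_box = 1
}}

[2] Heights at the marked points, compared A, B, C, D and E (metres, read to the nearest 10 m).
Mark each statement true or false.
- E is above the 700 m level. true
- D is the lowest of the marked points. true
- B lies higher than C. false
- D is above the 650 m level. false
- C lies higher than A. true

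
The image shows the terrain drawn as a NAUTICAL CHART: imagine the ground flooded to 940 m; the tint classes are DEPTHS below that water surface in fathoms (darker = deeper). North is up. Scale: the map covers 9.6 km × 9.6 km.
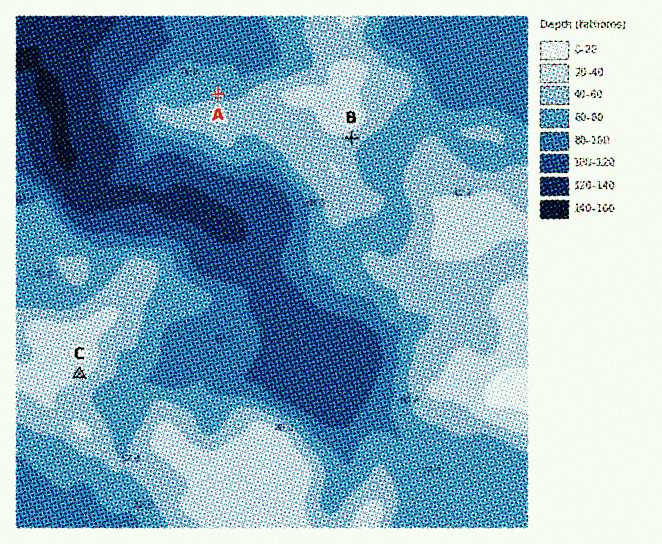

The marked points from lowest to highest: A B C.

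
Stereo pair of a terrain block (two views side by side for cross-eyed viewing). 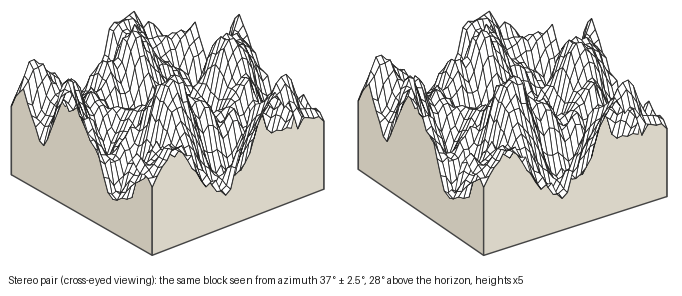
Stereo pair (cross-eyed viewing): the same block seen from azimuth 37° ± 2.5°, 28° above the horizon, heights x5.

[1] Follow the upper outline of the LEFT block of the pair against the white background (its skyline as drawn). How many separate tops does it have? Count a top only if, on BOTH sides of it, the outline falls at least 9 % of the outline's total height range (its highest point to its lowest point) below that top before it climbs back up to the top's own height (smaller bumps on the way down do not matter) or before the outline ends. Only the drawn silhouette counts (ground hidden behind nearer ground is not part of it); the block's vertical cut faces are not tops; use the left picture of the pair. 6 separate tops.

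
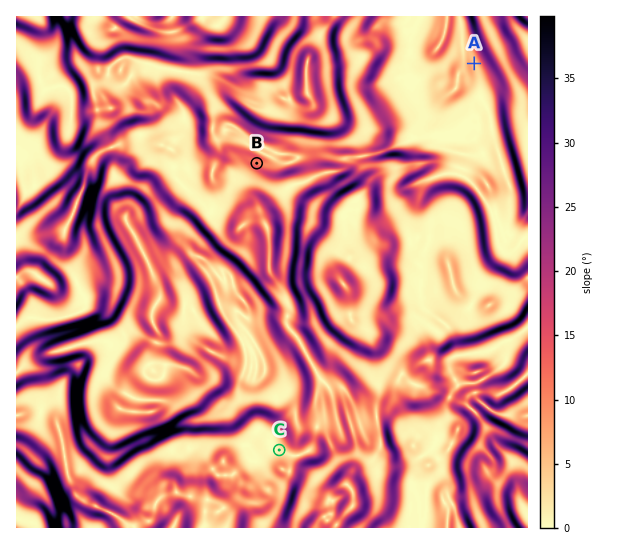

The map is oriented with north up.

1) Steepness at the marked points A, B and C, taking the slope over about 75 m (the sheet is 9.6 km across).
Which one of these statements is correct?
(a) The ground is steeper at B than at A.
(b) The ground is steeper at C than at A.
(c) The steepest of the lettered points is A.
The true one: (a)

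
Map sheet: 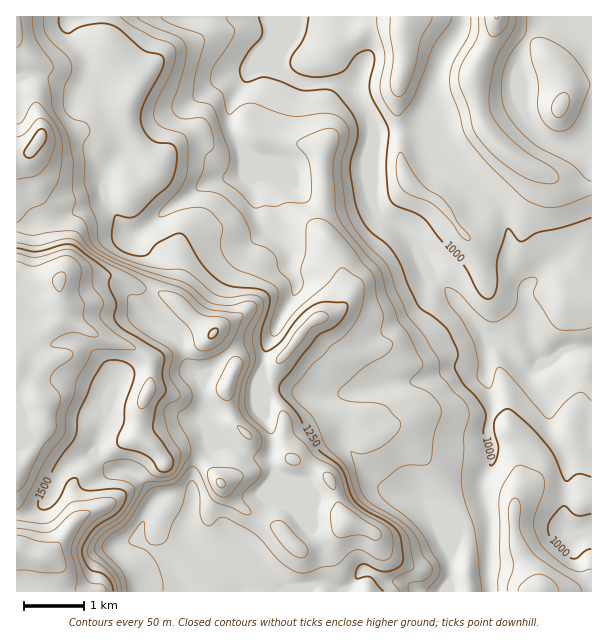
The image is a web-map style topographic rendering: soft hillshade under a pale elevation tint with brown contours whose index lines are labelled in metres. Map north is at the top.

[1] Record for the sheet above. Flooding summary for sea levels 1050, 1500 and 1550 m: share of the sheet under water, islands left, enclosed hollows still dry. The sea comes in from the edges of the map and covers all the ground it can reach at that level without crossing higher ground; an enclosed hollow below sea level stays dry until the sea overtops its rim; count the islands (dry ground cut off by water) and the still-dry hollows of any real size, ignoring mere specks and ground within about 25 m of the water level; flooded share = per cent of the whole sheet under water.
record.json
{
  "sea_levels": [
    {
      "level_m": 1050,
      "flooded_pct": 28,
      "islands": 1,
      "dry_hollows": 0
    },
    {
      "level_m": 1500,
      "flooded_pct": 90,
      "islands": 0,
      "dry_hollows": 0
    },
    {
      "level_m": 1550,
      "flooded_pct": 94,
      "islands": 0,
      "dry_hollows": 0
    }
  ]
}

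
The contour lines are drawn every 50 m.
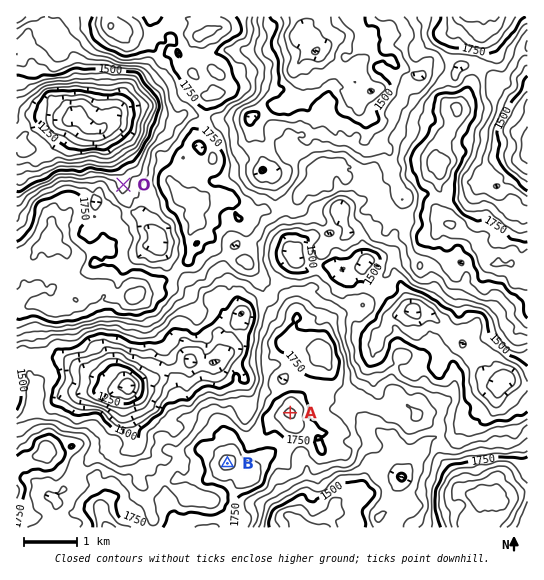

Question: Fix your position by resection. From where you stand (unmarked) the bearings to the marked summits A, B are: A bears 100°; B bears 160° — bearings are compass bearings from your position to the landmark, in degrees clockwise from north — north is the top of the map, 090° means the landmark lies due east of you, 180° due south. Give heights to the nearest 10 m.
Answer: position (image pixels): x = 203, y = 397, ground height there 1580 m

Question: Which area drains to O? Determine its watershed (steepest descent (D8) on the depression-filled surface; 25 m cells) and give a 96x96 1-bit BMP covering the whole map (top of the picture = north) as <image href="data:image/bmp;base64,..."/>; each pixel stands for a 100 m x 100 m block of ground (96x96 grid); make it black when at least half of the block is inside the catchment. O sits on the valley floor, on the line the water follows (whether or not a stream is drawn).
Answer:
<image width="96" height="96" href="data:image/bmp;base64,Qk2+BAAAAAAAAD4AAAAoAAAAYAAAAGAAAAABAAEAAAAAAIAEAAATCwAAEwsAAAIAAAAAAAAA////AAAAAAAAAAAAAAAAAAAAAAAAAAAAAAAAAAAAAAAAAAAAAAAAAAAAAAAAAAAAAAAAAAAAAAAAAAAAAAAAAAAAAAAAAAAAAAAAAAAAAAAAAAAAAAAAAAAAAAAAAAAAAAAAAAAAAAAAAAAAAAAAAAAAAAAAAAAAAAAAAAAAAAAAAAAAAAAAAAAAAAAAAAAAAAAAAAAAAAAAAAAAAAAAAAAAAAAAAAAAAAAAAAAAAAAAAAAAAAAAAAAAAAAAAAAAAAAAAAAAAAAAAAAAAAAAAAAAAAAAAAAAAAAAAAAAAAAAAAAAAAAAAAAAAAAAAAAAAAAAAAAAAAAAAAAAAAAAAAAAAAAAAAAAAAAAAAAAAAAAAAAAAAAAAAAAAAAAAAAAAAAAAAAAAAAAAAAAAAAAAAAAAAAAAAAAAAAAAAAAAAAAAAAAAAAAAAAAAAAAAAAAAAAAAAAAAAAAAAAAAAAAAAAAAAAAAAAAAAAAAAAAAAAAAAAAAAAAAAAAAAAAAAAAAAAAAAAAAAAAAAAAAAAAAAAAAAAAAAAAAAAAAAAAAAAAAAAAAAAAAAAAAAAAAAAAAAAAAAAAAAAAAAAAAAAAAAAAAAAAAAAAAAAAAAAAAAAAAAAAAAAAAAAAAAAAAAAAAAAAAAAAAAAAAAAAAAAAAAAAAAAAAAAAAAAAAAAAAAAAAAAAAAAAAAAAAAAAABwAAAAAAAAAAAAABD8AAAAAAAAAAAAAH//AAAAAAAAAAAAAH//wAAAAAAAAAAAAH//8AAAAAAAAAAAAH//8AAAAAAAAAAAAH//+AAAAAAAAAAAAD///AAAAAAAAAAAAB///gAAAAAAAAAAAAf//gAAAAAAAAAAAAP//AAAAAAAAAAAAAP//AAAAAAAAAAAAAP//gAAAAAAAAAAAAH//gAAAAAAAAAAAAH//wAAAAAAAAAAAAD//wAAAAAAAAAAAAH//wAAAAAAAAAAAAH//wAAAAAAAAAAAAH//gAAAAAAAAAAAAD/+AAAAAAAAAAAAAB/8AAAAAAAAAAAAAAA8AAAAAAAAAAAAAAAAAAAAAAAAAAAAAAAAAAAAAAAAAAAAAAAAAAAAAAAAAAAAAAAAAAAAAAAAAAAAAAAAAAAAAAAAAAAAAAAAAAAAAAAAAAAAAAAAAAAAAAAAAAAAAAAAAAAAAAAAAAAAAAAAAAAAAAAAAAAAAAAAAAAAAAAAAAAAAAAAAAAAAAAAAAAAAAAAAAAAAAAAAAAAAAAAAAAAAAAAAAAAAAAAAAAAAAAAAAAAAAAAAAAAAAAAAAAAAAAAAAAAAAAAAAAAAAAAAAAAAAAAAAAAAAAAAAAAAAAAAAAAAAAAAAAAAAAAAAAAAAAAAAAAAAAAAAAAAAAAAAAAAAAAAAAAAAAAAAAAAAAAAAAAAAAAAAAAAAAAAAAAAAAAAAAAAAAAAAAAAAAAAAAAAAAAAAAAAAAAAAAAAAAAAAAAAAAAAAAAAAAAAAAAAAAAAAAAAAAAAAAAAAAAAAAAAAAAAAAAAAAAAAAAAAAAAAAAAAAAAAAAAAAAAAA="/>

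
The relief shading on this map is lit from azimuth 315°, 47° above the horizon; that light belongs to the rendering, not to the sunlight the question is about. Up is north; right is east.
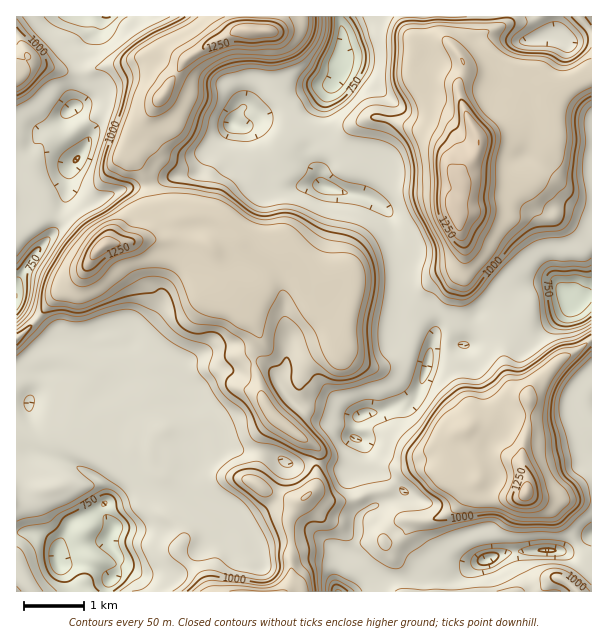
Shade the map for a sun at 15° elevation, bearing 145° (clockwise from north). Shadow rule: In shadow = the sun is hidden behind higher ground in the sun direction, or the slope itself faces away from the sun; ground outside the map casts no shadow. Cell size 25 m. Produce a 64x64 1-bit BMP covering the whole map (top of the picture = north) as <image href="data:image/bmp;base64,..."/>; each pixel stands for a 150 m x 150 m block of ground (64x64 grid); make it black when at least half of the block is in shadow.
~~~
<image width="64" height="64" href="data:image/bmp;base64,Qk0+AgAAAAAAAD4AAAAoAAAAQAAAAEAAAAABAAEAAAAAAAACAAATCwAAEwsAAAIAAAAAAAAA////AAAAAAAAOH/8AD//AAQ+P/wAAH8ADjh//AAAHDgAAD/8AAAf/AAAH/wAAAf4AAAP/AAAAEAAHAAYAAAAAAAYAAAAAAAAAAAAAAAAAAAAAAAAAB4AAAAAAAAAAAIAAAAAA4AAAwAAAAAHgAAHgAAAA+eAAAcAAAADxwAAAgAAAAHAADgBAAAAAAAAPAEAAAAAAAA8AAAAAAAAAH4AAAAAAAAD/wAAAAAAAAB/gAAAAAAAAD/AAAAAAAAAH/wAAAAAAAAf/4AAAAAAAA//wAAAAAAAB//gAAAAAAAGf/gAAAAAAAA//gAAAAAAAAf/gAAAAAAAAf/AAAAAAAAA/+AAAAAAAAA/4AAAAAAAAB7wAAAAAAAAHPAAAAAAAAAQ+AAAAAAAAAD/AAAAAAYAAP8AAAAABwAAf4AAAAAGAAB/yAAAGAQAAD/4AAA8AAAAP/AAP/AAAAA/8AB/AAIAAD/8Af44BwAAP/z++DAfAAA/+P4AAB8AAD+AeAAAPgAAP8AAAAA/AAAf4AAAAD8AAAHgAAAAPwAAAfAA4AA/gAAB8ADAAA+AAAPwAAAEH8AAA/gAAH8xwAAD+AAAf+CAAAD7AAB+QIAAAH+AAH4AAAAAe4AAP2CAAAAAwAA/4AAOADhgAB/gAf+APngAH+AD/wB/fAAN4AH/AH//AAH8ADwA///4AP/+AA=="/>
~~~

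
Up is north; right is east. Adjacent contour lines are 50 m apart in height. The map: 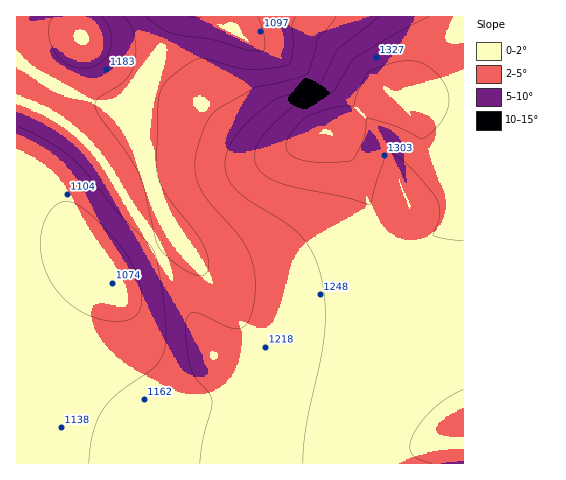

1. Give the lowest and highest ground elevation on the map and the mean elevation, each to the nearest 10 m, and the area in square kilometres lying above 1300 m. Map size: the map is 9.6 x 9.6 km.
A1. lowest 1050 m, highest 1400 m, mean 1210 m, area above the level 13.4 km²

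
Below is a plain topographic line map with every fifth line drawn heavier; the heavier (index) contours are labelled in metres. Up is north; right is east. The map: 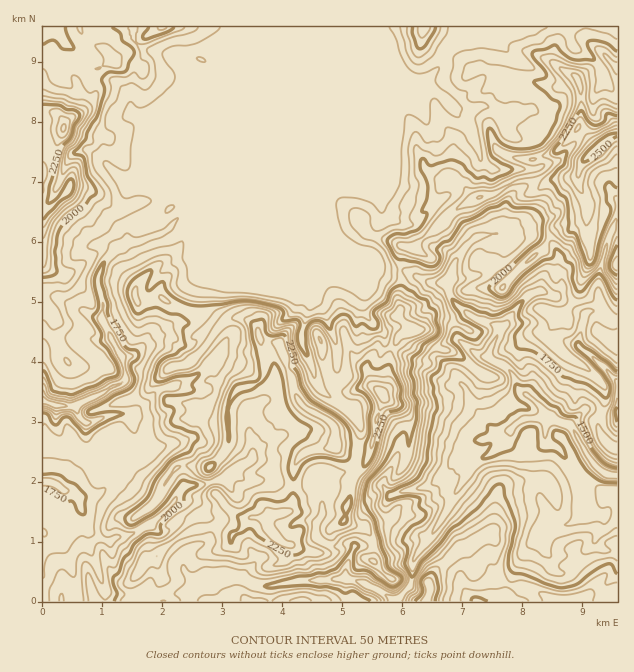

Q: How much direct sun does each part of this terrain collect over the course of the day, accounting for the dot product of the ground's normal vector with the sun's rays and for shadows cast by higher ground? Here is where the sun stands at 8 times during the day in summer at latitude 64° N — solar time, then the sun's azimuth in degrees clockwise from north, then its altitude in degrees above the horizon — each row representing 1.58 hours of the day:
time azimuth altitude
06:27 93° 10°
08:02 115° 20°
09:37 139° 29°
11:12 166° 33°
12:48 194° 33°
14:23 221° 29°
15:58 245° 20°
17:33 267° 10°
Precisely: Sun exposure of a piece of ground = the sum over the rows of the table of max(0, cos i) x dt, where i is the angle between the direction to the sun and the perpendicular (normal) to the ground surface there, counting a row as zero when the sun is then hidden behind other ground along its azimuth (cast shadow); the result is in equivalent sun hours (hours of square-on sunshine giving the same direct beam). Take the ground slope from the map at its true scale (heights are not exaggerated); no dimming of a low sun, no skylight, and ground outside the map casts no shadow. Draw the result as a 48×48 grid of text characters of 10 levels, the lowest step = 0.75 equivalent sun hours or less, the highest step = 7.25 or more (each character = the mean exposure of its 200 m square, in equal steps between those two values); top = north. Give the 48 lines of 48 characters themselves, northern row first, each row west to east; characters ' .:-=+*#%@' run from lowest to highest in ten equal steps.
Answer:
++#*+++++%@@%#************+**#*#%#*++*++==-=+===
++*#+==-%@%##**************+**#%%#+===+=-:-=*+.:
++++**+#=++***+*************+*%@%*=====*#=:. -#:
+*+**%%#++++***+**************#%#+++*+=-=##- :=*
++*+**%%%*****#****************#**##*++++=*%*+=+
..:-+***####***#*************+***#%#*#***####*:=
   .*#*+##********************++++*####*+++++:  
*--#%*++*****++***************+=*==+=-++====- . 
+*#%#==+***+++****************+-++-=*--++=--=   
*@@%******++++************++*++--==-*=.:-::=+::#
*#*=***+*+++++************++*+*-:---+#-  .**-=%%
+* =++++*+++++***+++******++++*+-::--#%%#++=*@@%
#-:+-=+***+++++*+++*******+++**#+=-.   ..:=+*###
*:*#+=++++++++*++*#*****++=++++**#*:  +#+#%%%++#
+#@%%#++++++**++********+=-=+=++*+-+#@%%@@%%#*++
#@@%####***#==+**********+=-+*++=-#@@%%@%%#**#*#
%%#%###**##++************#*=-:===#%%%#****+*###*
######%##+=+*#***********#%*-  -%@%#+==+=+%@%##:
***++#=::--+*************##%%#*++%#-:---:-+%%#=:
*+==#-:::.=+++**************#%@@%#+=+=::+%##%%==
@*+#+-=::+-++++********++++++*#@@#+#*=:*@%***@#@
@@%+-*+=*-++===-::--=+++=-==-::---:---+@%%#*%#*@
*##*-*#*++-..       .-==-:---:..:-+%@@@@=.-*%#*%
+=+**+#%%%%*::...  ..  .:..:.-==:+=#%@@+==:-#%#%
#*+=-+#%%%%#*+=**-==     ..=##- =*+:=##+*###*=-+
###*==%%%#**==**#*= :::::-: =+*#%##*+=--=*#%#**+
#+++-.+%*+==+=#++#*+=.-+-=..:#@@@+-*%=-*%%#++%%*
**===::==- .-#*+*#*#+::#=+:=-+#%#%#===%#%%%#-:#@
%##**+:===+#@+===+***-:+=++--+**###*:.:##%%%%+:*
%%%%%%-++#@%*+=-.-***=:---=..-=+*#++##**%##%%%*=
%@@%+. -#*.:-===#%#**=..=+%%=**++==+#@%+*##%#%%#
.--..=*##*#*=-=*#*+*#*. .-+#@#******###+-*%####%
:  -#+=+*#*+*++*****#%%=..-+%@%*###**##%*+*%#-+*
=-- .-==+*%@%#****#*####+-.*%#*###***##-:-. +*+-
*+*-+++++*#*+++***#*+=-=++:+##+###**+++-+=++:*#-
#**+++*+=-:.-.-#%***+=#%@#+#%*+#*#++*+:=+-:+-=%%
##****+=--:-=-*@*-=**%%%@%*@%=%%%*++:  .:--=+:*@
@%#***+=--+%@@%*=***##***+%@#*@%#=+-:..-====+-..
.=###+====#*--.:=--=+++**+#**%+=-==::-+***++++=:
+--++=-::**=+*#-:=::-++*++*+= .==-:::-=++****+##
++=++=-:*#::-+#*:-++***+*#+-:=*=+-:::-=++****+**
+++=+*%@*===-=+=*%**#=+=*%+=+#%%=. .:-=*#***=-=-
*++=+*+-. :+%%*+#%%*=*+*@@%*+*+-...-+**#*+-:.=-:
*++-=.--::*%*+*%##@@%*-:++-==--  .+*####====+==*
+=+-=-=-+##**%@@@#+*%@@@%**++=.  -#####=--==+-::
*==+-+=+%#++####%%@@@@@@%#@@+.  .*#*##+:.-:+=--=
+==*-**%%###**+=-+#*-..   :+@%:++**#%#*=-.  .:+-
*++*==+**##*+++*+:.....:--:.-*:-##*#%####*:.:+++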